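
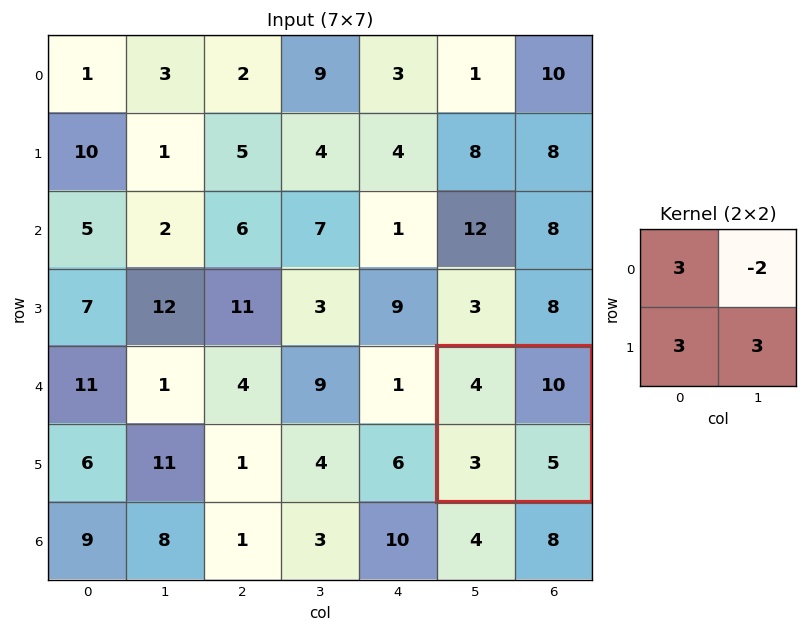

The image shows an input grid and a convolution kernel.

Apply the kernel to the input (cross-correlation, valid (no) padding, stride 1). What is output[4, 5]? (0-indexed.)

16

The receptive field on the input at this output position is [4 10 / 3 5]. Elementwise product with the kernel and sum: 4·3 + 10·-2 + 3·3 + 5·3.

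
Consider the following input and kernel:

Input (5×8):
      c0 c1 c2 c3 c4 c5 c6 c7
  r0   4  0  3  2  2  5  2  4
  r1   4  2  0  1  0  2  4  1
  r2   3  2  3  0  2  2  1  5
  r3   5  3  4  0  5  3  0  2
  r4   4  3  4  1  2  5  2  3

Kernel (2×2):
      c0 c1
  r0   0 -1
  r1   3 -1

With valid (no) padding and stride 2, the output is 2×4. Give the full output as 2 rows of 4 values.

Output[0,0]: The receptive field on the input at this output position is [4 0 / 4 2]. Elementwise product with the kernel and sum: 0·-1 + 4·3 + 2·-1.
Output[0,1]: The receptive field on the input at this output position is [3 2 / 0 1]. Elementwise product with the kernel and sum: 2·-1 + 0·3 + 1·-1.

10 -3 -7 7
10 12 10 -7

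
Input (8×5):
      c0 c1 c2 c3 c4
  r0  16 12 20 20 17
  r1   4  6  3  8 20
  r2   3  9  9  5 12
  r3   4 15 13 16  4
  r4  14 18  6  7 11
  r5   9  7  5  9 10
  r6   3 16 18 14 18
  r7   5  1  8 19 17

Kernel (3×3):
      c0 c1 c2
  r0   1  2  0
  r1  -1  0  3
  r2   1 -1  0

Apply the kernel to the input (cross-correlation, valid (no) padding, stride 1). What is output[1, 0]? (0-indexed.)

The receptive field on the input at this output position is [4 6 3 / 3 9 9 / 4 15 13]. Elementwise product with the kernel and sum: 4·1 + 6·2 + 3·-1 + 9·3 + 4·1 + 15·-1.

29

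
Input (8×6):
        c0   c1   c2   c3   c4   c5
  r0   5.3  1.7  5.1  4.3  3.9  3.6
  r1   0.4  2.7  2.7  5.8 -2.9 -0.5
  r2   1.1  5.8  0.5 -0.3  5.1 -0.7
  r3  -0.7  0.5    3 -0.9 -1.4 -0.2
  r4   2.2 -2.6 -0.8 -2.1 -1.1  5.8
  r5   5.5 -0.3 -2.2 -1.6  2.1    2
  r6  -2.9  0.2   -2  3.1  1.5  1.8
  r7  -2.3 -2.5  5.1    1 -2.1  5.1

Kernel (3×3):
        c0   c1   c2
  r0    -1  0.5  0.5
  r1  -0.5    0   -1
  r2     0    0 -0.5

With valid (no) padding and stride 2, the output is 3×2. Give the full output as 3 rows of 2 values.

Output[0,0]: The receptive field on the input at this output position is [5.3 1.7 5.1 / 0.4 2.7 2.7 / 1.1 5.8 0.5]. Elementwise product with the kernel and sum: 5.3·-1 + 1.7·0.5 + 5.1·0.5 + 0.4·-0.5 + 2.7·-1 + 0.5·-0.5.
Output[0,1]: The receptive field on the input at this output position is [5.1 4.3 3.9 / 2.7 5.8 -2.9 / 0.5 -0.3 5.1]. Elementwise product with the kernel and sum: 5.1·-1 + 4.3·0.5 + 3.9·0.5 + 2.7·-0.5 + -2.9·-1 + 5.1·-0.5.

-5.05 -2
-0.2 2.35
-3.45 -2.55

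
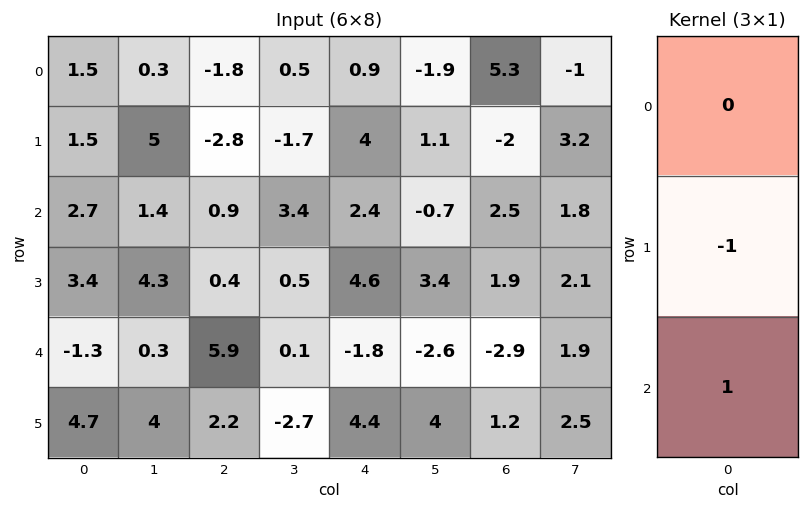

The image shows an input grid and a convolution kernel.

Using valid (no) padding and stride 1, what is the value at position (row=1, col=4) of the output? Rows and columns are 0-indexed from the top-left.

2.2

The receptive field on the input at this output position is [4 / 2.4 / 4.6]. Elementwise product with the kernel and sum: 2.4·-1 + 4.6·1.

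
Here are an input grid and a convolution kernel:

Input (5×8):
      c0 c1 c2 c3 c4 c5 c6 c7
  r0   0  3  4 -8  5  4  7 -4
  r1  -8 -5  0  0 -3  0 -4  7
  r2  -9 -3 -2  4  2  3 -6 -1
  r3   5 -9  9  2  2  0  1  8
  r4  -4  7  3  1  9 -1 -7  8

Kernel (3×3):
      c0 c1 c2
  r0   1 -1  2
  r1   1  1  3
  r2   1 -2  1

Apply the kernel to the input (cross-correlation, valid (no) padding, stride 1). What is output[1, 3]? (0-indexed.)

The receptive field on the input at this output position is [0 -3 0 / 4 2 3 / 2 2 0]. Elementwise product with the kernel and sum: 0·1 + -3·-1 + 0·2 + 4·1 + 2·1 + 3·3 + 2·1 + 2·-2 + 0·1.

16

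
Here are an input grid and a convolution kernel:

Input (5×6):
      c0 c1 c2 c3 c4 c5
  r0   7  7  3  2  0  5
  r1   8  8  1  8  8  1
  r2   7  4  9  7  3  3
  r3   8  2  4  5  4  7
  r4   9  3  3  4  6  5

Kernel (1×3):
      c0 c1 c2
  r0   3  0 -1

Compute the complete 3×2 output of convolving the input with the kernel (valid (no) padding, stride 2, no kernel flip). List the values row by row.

Output[0,0]: The receptive field on the input at this output position is [7 7 3]. Elementwise product with the kernel and sum: 7·3 + 3·-1.
Output[0,1]: The receptive field on the input at this output position is [3 2 0]. Elementwise product with the kernel and sum: 3·3 + 0·-1.

18 9
12 24
24 3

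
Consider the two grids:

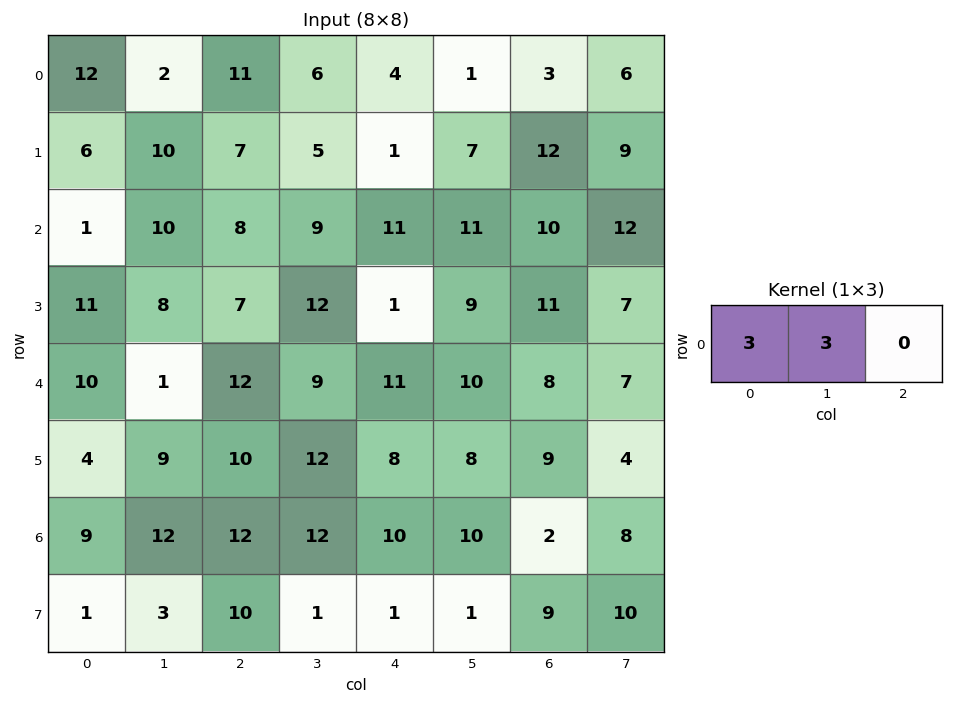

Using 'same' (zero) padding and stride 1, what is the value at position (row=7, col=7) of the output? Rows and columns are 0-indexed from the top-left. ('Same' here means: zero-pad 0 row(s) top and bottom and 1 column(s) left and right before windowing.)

57

The receptive field on the zero-padded input at this output position is [9 10 0]. Elementwise product with the kernel and sum: 9·3 + 10·3.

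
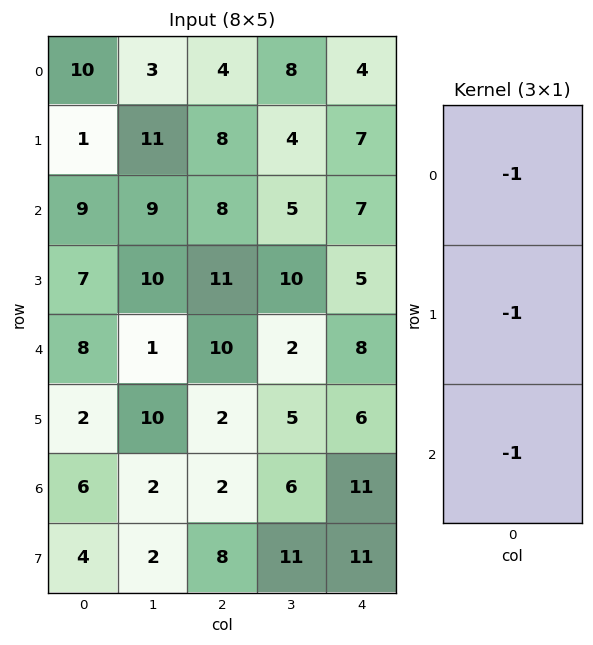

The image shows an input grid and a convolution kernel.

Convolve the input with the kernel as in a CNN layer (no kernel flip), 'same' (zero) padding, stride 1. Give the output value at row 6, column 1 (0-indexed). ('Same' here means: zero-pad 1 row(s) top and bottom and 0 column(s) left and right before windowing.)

The receptive field on the zero-padded input at this output position is [10 / 2 / 2]. Elementwise product with the kernel and sum: 10·-1 + 2·-1 + 2·-1.

-14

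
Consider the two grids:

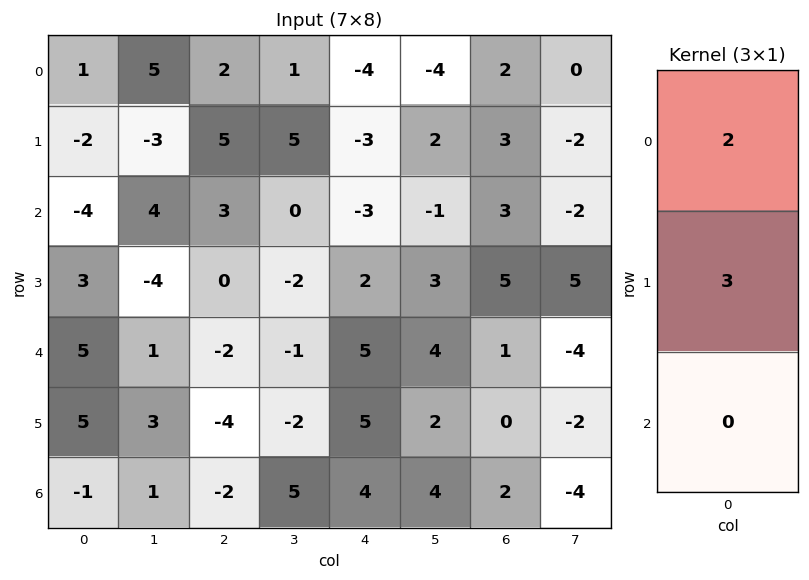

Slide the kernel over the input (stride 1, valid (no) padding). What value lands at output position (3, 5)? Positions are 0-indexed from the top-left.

The receptive field on the input at this output position is [3 / 4 / 2]. Elementwise product with the kernel and sum: 3·2 + 4·3.

18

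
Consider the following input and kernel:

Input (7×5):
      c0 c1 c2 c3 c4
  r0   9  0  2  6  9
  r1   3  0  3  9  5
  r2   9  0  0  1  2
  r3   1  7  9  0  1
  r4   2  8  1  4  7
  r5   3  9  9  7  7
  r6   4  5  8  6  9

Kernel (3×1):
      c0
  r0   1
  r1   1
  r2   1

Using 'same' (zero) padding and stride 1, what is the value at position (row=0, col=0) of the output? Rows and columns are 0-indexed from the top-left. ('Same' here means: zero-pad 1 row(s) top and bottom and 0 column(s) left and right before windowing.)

12

The receptive field on the zero-padded input at this output position is [0 / 9 / 3]. Elementwise product with the kernel and sum: 0·1 + 9·1 + 3·1.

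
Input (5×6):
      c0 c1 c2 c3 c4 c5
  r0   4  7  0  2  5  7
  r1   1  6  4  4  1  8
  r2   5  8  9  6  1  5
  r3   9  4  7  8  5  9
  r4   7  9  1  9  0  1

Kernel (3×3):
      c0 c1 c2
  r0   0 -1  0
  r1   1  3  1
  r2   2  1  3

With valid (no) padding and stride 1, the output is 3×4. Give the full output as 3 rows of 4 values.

Output[0,0]: The receptive field on the input at this output position is [4 7 0 / 1 6 4 / 5 8 9]. Elementwise product with the kernel and sum: 7·-1 + 1·1 + 6·3 + 4·1 + 5·2 + 8·1 + 9·3.

61 65 42 38
75 76 61 61
46 70 41 52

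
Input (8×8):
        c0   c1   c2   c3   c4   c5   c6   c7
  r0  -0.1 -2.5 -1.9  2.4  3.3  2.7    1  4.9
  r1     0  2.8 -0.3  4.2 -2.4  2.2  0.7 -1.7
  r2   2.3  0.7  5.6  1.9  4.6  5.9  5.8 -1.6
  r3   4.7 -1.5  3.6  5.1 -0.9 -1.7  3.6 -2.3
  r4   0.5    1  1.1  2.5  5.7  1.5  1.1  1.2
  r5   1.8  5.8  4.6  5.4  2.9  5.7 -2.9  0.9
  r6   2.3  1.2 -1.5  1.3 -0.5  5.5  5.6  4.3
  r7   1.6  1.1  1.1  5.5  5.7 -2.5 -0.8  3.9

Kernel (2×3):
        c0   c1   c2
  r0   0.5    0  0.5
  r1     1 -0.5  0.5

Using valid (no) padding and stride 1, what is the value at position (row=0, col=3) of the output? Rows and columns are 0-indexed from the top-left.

The receptive field on the input at this output position is [2.4 3.3 2.7 / 4.2 -2.4 2.2]. Elementwise product with the kernel and sum: 2.4·0.5 + 2.7·0.5 + 4.2·1 + -2.4·-0.5 + 2.2·0.5.

9.05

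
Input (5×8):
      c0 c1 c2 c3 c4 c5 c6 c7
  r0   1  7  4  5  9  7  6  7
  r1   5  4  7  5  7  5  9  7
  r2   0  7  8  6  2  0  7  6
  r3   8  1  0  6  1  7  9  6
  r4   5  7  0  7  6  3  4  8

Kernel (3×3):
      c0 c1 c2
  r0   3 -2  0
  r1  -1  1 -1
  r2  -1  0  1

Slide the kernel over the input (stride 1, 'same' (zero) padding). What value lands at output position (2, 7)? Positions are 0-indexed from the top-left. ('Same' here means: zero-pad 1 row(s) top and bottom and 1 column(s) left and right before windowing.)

The receptive field on the zero-padded input at this output position is [9 7 0 / 7 6 0 / 9 6 0]. Elementwise product with the kernel and sum: 9·3 + 7·-2 + 7·-1 + 6·1 + 0·-1 + 9·-1 + 0·1.

3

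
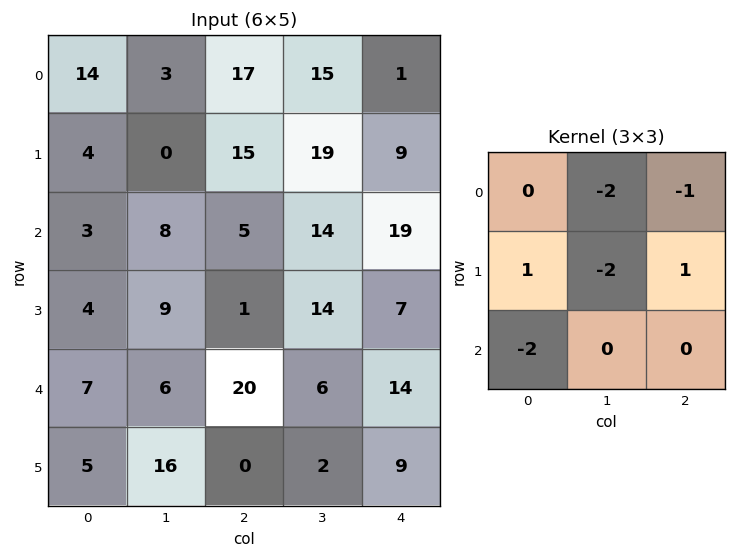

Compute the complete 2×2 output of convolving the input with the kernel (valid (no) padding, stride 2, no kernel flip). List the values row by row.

-10 -55
-48 -107

Output[0,0]: The receptive field on the input at this output position is [14 3 17 / 4 0 15 / 3 8 5]. Elementwise product with the kernel and sum: 3·-2 + 17·-1 + 4·1 + 0·-2 + 15·1 + 3·-2.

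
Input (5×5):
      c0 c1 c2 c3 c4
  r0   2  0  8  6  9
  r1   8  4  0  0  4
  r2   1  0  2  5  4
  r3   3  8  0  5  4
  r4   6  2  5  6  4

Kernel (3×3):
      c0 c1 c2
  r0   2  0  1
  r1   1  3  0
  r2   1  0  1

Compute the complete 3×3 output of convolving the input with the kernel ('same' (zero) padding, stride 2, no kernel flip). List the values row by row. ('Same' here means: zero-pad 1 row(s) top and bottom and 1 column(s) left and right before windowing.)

10 28 33
15 27 22
26 38 28

Output[0,0]: The receptive field on the zero-padded input at this output position is [0 0 0 / 0 2 0 / 0 8 4]. Elementwise product with the kernel and sum: 0·2 + 0·1 + 0·1 + 2·3 + 0·1 + 4·1.
Output[0,1]: The receptive field on the zero-padded input at this output position is [0 0 0 / 0 8 6 / 4 0 0]. Elementwise product with the kernel and sum: 0·2 + 0·1 + 0·1 + 8·3 + 4·1 + 0·1.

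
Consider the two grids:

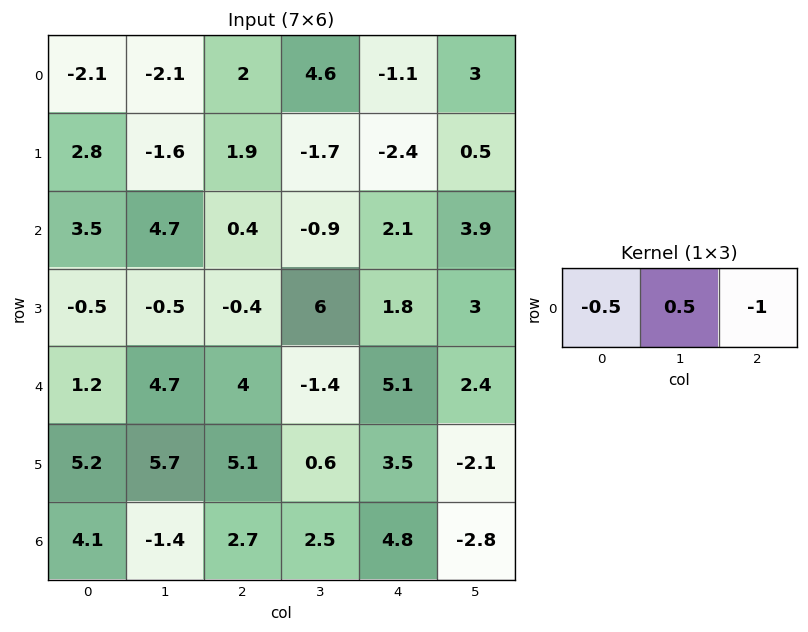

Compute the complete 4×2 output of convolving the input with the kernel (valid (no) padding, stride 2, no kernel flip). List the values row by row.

Output[0,0]: The receptive field on the input at this output position is [-2.1 -2.1 2]. Elementwise product with the kernel and sum: -2.1·-0.5 + -2.1·0.5 + 2·-1.

-2 2.4
0.2 -2.75
-2.25 -7.8
-5.45 -4.9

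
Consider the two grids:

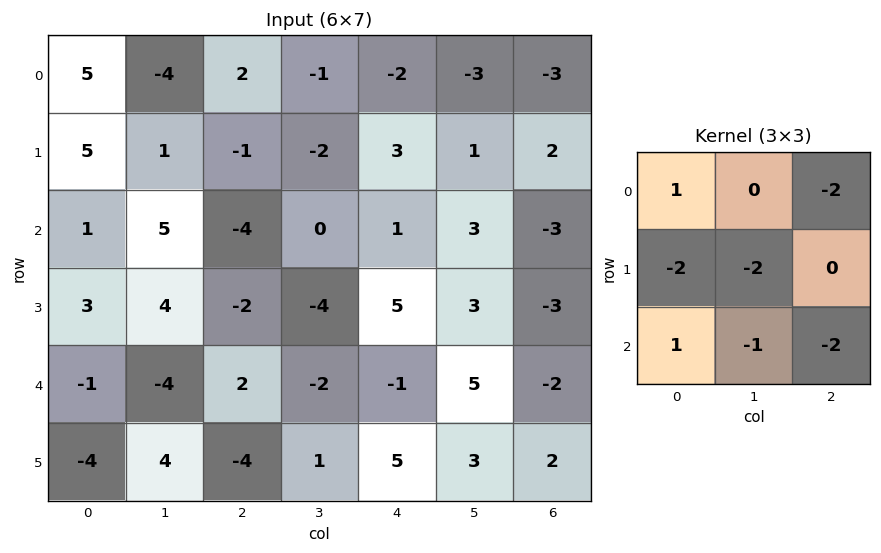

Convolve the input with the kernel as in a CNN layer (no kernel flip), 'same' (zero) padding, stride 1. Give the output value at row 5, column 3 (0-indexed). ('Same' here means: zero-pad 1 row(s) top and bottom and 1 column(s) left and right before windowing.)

The receptive field on the zero-padded input at this output position is [2 -2 -1 / -4 1 5 / 0 0 0]. Elementwise product with the kernel and sum: 2·1 + -1·-2 + -4·-2 + 1·-2 + 0·1 + 0·-1 + 0·-2.

10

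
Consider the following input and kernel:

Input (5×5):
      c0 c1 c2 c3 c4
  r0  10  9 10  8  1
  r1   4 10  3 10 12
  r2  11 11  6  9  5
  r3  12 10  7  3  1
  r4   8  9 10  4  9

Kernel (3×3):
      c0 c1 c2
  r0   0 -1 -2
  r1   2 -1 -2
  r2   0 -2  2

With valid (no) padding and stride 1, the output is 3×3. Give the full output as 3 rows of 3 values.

-47 -23 -46
-23 -33 -45
-21 -29 0

Output[0,0]: The receptive field on the input at this output position is [10 9 10 / 4 10 3 / 11 11 6]. Elementwise product with the kernel and sum: 9·-1 + 10·-2 + 4·2 + 10·-1 + 3·-2 + 11·-2 + 6·2.
Output[0,1]: The receptive field on the input at this output position is [9 10 8 / 10 3 10 / 11 6 9]. Elementwise product with the kernel and sum: 10·-1 + 8·-2 + 10·2 + 3·-1 + 10·-2 + 6·-2 + 9·2.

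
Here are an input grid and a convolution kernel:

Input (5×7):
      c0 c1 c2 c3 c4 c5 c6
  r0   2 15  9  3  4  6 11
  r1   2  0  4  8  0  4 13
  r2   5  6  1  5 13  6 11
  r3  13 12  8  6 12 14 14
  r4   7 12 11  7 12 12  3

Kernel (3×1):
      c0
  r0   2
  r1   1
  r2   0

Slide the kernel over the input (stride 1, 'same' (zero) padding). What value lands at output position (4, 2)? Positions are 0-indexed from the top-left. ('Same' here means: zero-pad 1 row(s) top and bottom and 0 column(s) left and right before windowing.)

The receptive field on the zero-padded input at this output position is [8 / 11 / 0]. Elementwise product with the kernel and sum: 8·2 + 11·1.

27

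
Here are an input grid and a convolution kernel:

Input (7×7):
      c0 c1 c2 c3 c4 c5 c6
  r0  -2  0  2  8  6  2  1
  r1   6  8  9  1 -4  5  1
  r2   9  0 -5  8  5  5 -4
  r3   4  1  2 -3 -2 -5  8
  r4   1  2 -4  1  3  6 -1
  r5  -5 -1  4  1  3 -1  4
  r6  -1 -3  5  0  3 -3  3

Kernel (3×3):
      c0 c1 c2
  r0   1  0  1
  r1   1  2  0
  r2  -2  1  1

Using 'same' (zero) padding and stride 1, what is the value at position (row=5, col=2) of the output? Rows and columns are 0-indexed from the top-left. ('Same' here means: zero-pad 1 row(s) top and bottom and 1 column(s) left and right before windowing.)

The receptive field on the zero-padded input at this output position is [2 -4 1 / -1 4 1 / -3 5 0]. Elementwise product with the kernel and sum: 2·1 + 1·1 + -1·1 + 4·2 + -3·-2 + 5·1 + 0·1.

21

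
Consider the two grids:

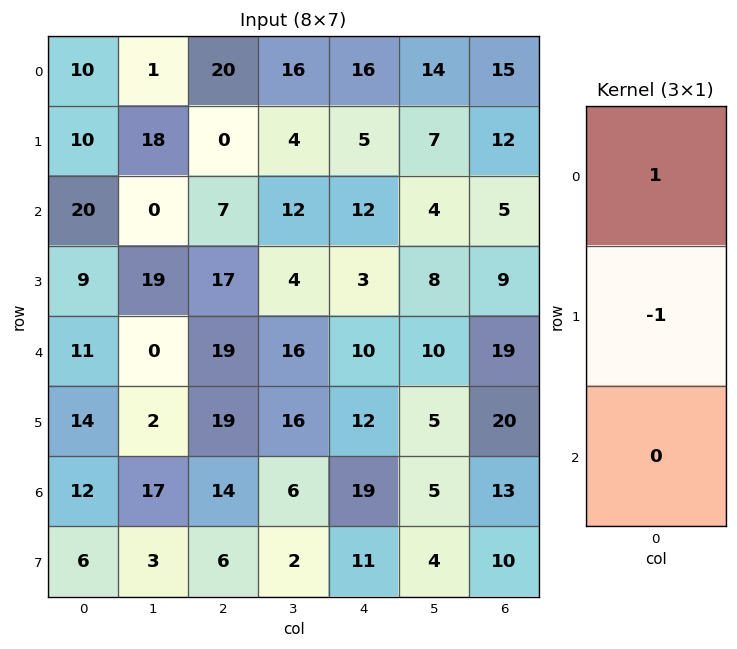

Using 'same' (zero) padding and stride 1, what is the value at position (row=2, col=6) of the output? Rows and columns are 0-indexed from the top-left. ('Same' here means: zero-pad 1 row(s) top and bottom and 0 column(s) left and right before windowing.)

7

The receptive field on the zero-padded input at this output position is [12 / 5 / 9]. Elementwise product with the kernel and sum: 12·1 + 5·-1.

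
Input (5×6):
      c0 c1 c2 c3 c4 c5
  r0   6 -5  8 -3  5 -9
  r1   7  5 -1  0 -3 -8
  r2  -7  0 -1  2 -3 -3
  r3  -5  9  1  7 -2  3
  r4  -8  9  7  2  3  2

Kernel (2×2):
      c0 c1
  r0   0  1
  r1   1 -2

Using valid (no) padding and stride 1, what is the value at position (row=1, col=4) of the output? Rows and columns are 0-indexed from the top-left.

The receptive field on the input at this output position is [-3 -8 / -3 -3]. Elementwise product with the kernel and sum: -8·1 + -3·1 + -3·-2.

-5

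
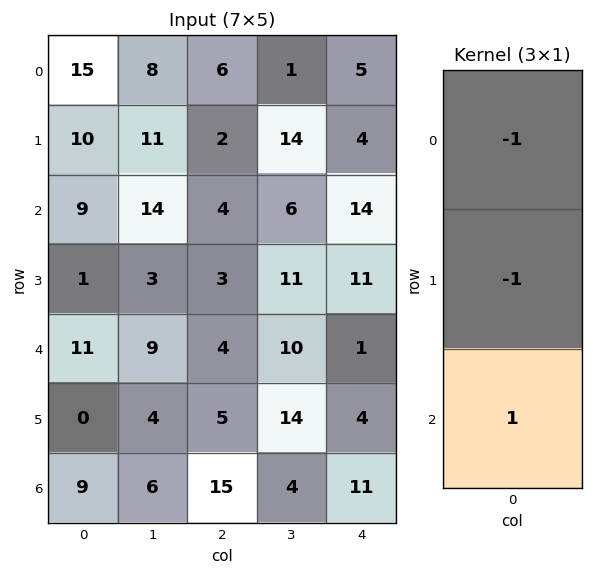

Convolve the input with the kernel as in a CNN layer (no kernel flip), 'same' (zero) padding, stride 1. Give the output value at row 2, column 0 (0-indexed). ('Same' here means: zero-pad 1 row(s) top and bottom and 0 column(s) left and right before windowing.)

The receptive field on the zero-padded input at this output position is [10 / 9 / 1]. Elementwise product with the kernel and sum: 10·-1 + 9·-1 + 1·1.

-18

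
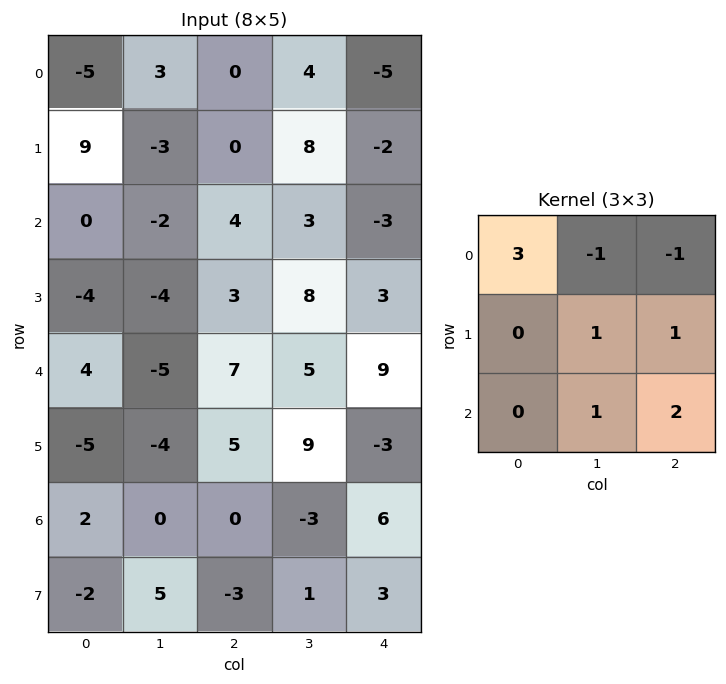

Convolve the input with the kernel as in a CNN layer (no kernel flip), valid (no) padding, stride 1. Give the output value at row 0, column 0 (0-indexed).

The receptive field on the input at this output position is [-5 3 0 / 9 -3 0 / 0 -2 4]. Elementwise product with the kernel and sum: -5·3 + 3·-1 + 0·-1 + -3·1 + 0·1 + -2·1 + 4·2.

-15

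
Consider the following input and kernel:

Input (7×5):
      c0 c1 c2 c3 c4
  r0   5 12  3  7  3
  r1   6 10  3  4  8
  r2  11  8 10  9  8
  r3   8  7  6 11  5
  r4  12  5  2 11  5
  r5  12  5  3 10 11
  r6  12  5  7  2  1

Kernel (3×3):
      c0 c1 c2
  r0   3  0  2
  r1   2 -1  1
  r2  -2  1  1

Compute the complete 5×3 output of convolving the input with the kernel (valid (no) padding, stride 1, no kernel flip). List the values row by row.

Output[0,0]: The receptive field on the input at this output position is [5 12 3 / 6 10 3 / 11 8 10]. Elementwise product with the kernel and sum: 5·3 + 3·2 + 6·2 + 10·-1 + 3·1 + 11·-2 + 8·1 + 10·1.

22 74 22
45 56 48
51 64 64
41 65 41
50 53 12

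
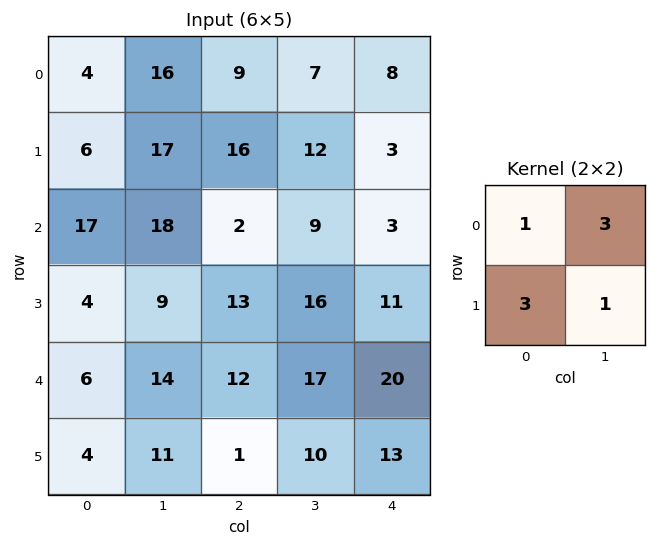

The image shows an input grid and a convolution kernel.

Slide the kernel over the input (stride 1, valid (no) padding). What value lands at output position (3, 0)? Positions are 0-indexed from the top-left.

63

The receptive field on the input at this output position is [4 9 / 6 14]. Elementwise product with the kernel and sum: 4·1 + 9·3 + 6·3 + 14·1.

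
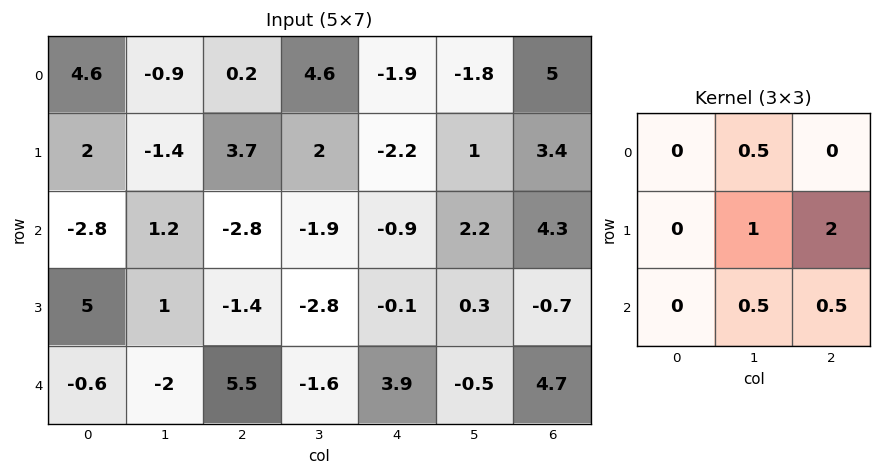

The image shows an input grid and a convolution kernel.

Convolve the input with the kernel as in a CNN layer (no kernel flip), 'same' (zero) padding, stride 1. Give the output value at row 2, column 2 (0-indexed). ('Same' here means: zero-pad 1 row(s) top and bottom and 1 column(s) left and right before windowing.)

The receptive field on the zero-padded input at this output position is [-1.4 3.7 2 / 1.2 -2.8 -1.9 / 1 -1.4 -2.8]. Elementwise product with the kernel and sum: 3.7·0.5 + -2.8·1 + -1.9·2 + -1.4·0.5 + -2.8·0.5.

-6.85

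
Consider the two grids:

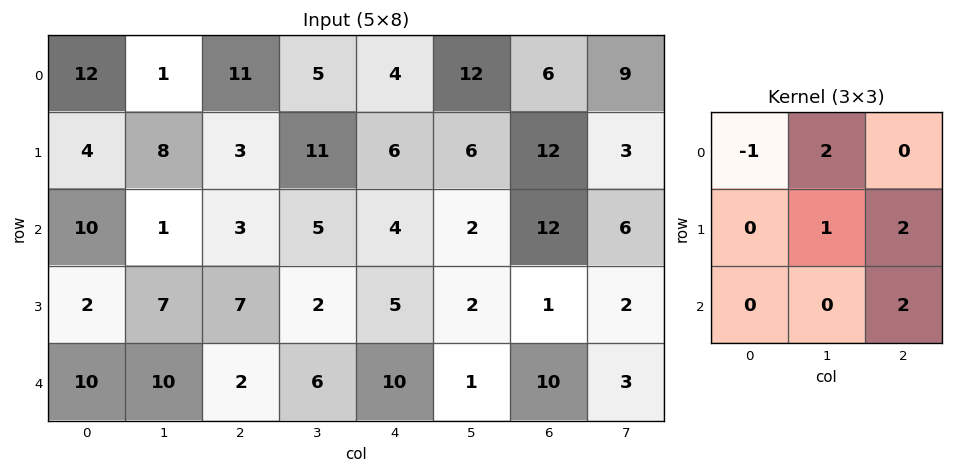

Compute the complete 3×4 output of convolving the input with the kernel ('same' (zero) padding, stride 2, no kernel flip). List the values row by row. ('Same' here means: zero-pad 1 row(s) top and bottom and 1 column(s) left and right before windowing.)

30 43 40 30
34 15 13 46
34 21 20 16

Output[0,0]: The receptive field on the zero-padded input at this output position is [0 0 0 / 0 12 1 / 0 4 8]. Elementwise product with the kernel and sum: 0·-1 + 0·2 + 12·1 + 1·2 + 8·2.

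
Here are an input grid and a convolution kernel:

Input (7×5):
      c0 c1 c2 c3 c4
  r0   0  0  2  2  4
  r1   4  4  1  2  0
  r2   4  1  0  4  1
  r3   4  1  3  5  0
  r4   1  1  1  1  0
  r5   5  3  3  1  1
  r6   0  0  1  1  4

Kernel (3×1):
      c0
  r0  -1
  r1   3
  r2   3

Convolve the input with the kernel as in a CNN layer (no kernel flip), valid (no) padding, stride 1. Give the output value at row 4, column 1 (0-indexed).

The receptive field on the input at this output position is [1 / 3 / 0]. Elementwise product with the kernel and sum: 1·-1 + 3·3 + 0·3.

8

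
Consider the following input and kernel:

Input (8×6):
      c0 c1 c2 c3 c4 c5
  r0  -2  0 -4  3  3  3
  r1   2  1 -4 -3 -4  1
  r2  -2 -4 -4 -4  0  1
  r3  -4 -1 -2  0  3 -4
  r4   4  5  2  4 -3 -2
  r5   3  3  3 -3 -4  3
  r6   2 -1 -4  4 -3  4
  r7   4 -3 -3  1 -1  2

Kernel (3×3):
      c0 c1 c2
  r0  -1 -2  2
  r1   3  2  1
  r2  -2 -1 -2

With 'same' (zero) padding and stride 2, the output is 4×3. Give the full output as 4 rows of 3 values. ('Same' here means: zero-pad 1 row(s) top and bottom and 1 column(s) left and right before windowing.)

-8 3 26
-4 -19 7
10 25 -6
5 -15 22

Output[0,0]: The receptive field on the zero-padded input at this output position is [0 0 0 / 0 -2 0 / 0 2 1]. Elementwise product with the kernel and sum: 0·-1 + 0·-2 + 0·2 + 0·3 + -2·2 + 0·1 + 0·-2 + 2·-1 + 1·-2.
Output[0,1]: The receptive field on the zero-padded input at this output position is [0 0 0 / 0 -4 3 / 1 -4 -3]. Elementwise product with the kernel and sum: 0·-1 + 0·-2 + 0·2 + 0·3 + -4·2 + 3·1 + 1·-2 + -4·-1 + -3·-2.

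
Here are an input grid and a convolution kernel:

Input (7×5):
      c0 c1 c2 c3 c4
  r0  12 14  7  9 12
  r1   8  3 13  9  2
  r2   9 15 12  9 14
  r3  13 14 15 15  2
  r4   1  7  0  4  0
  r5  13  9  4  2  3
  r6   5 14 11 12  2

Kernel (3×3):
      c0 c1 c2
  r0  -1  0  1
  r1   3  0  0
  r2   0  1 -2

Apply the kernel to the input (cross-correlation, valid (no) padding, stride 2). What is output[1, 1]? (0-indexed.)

The receptive field on the input at this output position is [12 9 14 / 15 15 2 / 0 4 0]. Elementwise product with the kernel and sum: 12·-1 + 14·1 + 15·3 + 4·1 + 0·-2.

51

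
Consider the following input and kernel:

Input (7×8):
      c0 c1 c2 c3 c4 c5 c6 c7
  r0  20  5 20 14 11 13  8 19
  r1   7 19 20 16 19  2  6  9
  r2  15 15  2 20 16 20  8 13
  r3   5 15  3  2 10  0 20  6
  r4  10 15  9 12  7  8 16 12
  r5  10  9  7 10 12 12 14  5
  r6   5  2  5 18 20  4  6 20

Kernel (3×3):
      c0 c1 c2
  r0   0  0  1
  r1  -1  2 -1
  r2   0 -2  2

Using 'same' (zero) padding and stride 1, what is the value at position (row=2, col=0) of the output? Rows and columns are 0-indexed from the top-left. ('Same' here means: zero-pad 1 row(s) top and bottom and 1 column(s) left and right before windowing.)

54

The receptive field on the zero-padded input at this output position is [0 7 19 / 0 15 15 / 0 5 15]. Elementwise product with the kernel and sum: 19·1 + 0·-1 + 15·2 + 15·-1 + 5·-2 + 15·2.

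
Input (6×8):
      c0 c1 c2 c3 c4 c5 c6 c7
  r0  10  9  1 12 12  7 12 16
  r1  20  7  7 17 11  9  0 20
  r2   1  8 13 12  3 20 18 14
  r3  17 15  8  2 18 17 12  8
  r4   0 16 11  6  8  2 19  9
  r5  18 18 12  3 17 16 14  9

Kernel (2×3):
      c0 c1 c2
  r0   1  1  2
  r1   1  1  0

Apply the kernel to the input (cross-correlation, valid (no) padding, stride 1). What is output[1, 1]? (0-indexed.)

69

The receptive field on the input at this output position is [7 7 17 / 8 13 12]. Elementwise product with the kernel and sum: 7·1 + 7·1 + 17·2 + 8·1 + 13·1.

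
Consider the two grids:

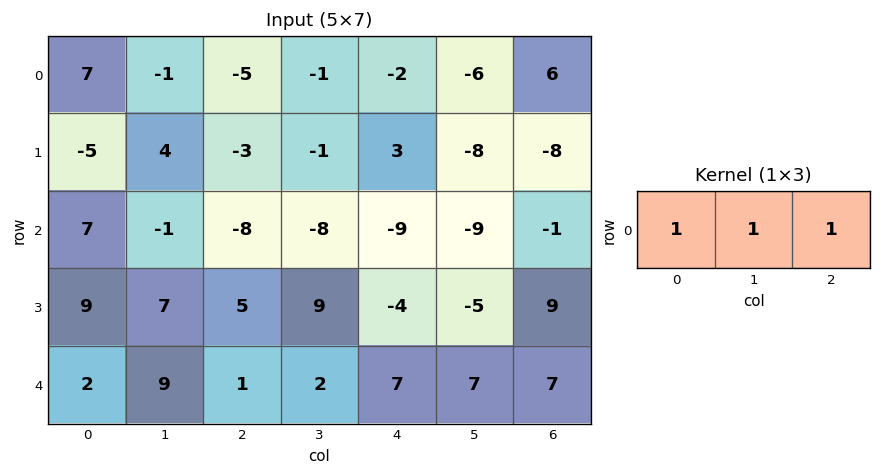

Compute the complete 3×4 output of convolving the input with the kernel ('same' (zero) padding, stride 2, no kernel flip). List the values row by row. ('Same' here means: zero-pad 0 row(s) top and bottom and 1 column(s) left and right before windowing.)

Output[0,0]: The receptive field on the zero-padded input at this output position is [0 7 -1]. Elementwise product with the kernel and sum: 0·1 + 7·1 + -1·1.
Output[0,1]: The receptive field on the zero-padded input at this output position is [-1 -5 -1]. Elementwise product with the kernel and sum: -1·1 + -5·1 + -1·1.

6 -7 -9 0
6 -17 -26 -10
11 12 16 14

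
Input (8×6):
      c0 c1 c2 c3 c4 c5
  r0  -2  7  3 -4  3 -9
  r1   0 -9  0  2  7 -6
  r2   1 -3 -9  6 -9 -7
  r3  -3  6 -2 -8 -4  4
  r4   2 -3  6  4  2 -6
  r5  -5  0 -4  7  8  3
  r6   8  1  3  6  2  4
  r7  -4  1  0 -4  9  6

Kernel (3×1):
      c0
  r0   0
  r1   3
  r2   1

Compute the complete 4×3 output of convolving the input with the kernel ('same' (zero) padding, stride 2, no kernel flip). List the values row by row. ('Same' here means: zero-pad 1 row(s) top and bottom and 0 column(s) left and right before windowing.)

-6 9 16
0 -29 -31
1 14 14
20 9 15

Output[0,0]: The receptive field on the zero-padded input at this output position is [0 / -2 / 0]. Elementwise product with the kernel and sum: -2·3 + 0·1.
Output[0,1]: The receptive field on the zero-padded input at this output position is [0 / 3 / 0]. Elementwise product with the kernel and sum: 3·3 + 0·1.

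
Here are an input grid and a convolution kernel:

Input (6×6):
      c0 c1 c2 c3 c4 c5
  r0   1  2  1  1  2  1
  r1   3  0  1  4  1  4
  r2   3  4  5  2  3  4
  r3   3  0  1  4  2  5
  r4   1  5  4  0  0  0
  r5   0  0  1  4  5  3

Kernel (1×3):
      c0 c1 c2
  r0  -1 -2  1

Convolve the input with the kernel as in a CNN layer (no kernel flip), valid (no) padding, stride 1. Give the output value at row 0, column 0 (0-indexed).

-4

The receptive field on the input at this output position is [1 2 1]. Elementwise product with the kernel and sum: 1·-1 + 2·-2 + 1·1.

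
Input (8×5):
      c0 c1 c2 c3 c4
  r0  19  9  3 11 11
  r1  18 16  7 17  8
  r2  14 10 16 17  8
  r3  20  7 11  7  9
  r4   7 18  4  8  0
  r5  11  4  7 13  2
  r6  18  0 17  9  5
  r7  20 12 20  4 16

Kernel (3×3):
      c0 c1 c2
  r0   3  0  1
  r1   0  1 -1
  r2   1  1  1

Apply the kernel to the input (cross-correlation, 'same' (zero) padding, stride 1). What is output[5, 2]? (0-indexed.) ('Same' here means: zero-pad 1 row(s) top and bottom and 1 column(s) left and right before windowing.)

The receptive field on the zero-padded input at this output position is [18 4 8 / 4 7 13 / 0 17 9]. Elementwise product with the kernel and sum: 18·3 + 8·1 + 7·1 + 13·-1 + 0·1 + 17·1 + 9·1.

82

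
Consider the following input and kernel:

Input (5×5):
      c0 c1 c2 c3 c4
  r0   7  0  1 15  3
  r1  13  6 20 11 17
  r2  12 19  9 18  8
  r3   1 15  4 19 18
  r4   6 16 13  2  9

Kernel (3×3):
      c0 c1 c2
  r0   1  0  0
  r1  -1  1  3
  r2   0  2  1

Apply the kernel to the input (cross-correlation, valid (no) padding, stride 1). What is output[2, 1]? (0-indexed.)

The receptive field on the input at this output position is [19 9 18 / 15 4 19 / 16 13 2]. Elementwise product with the kernel and sum: 19·1 + 15·-1 + 4·1 + 19·3 + 13·2 + 2·1.

93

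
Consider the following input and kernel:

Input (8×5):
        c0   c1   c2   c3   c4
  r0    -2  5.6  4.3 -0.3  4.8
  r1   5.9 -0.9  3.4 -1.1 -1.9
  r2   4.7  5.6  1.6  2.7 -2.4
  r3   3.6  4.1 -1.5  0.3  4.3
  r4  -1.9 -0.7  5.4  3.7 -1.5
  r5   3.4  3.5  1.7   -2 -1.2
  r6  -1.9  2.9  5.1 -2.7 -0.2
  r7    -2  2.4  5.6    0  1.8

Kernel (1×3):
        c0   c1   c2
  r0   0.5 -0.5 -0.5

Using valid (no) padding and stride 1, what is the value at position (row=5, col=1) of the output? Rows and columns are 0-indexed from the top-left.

1.9

The receptive field on the input at this output position is [3.5 1.7 -2]. Elementwise product with the kernel and sum: 3.5·0.5 + 1.7·-0.5 + -2·-0.5.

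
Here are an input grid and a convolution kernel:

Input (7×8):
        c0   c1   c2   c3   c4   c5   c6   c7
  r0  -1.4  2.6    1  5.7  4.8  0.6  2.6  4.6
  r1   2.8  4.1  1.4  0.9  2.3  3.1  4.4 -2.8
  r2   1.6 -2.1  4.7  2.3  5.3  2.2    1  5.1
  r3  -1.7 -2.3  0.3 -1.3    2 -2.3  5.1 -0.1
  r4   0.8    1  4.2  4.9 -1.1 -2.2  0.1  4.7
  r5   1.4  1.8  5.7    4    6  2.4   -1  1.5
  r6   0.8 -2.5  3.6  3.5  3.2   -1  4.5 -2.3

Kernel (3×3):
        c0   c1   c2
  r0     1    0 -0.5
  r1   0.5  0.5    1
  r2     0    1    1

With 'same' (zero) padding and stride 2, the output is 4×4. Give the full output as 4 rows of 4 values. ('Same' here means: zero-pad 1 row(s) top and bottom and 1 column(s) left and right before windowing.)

Output[0,0]: The receptive field on the zero-padded input at this output position is [0 0 0 / 0 -1.4 2.6 / 0 2.8 4.1]. Elementwise product with the kernel and sum: 0·1 + 0·-0.5 + 0·0.5 + -1.4·0.5 + 2.6·1 + 2.8·1 + 4.1·1.
Output[0,1]: The receptive field on the zero-padded input at this output position is [0 0 0 / 2.6 1 5.7 / 4.1 1.4 0.9]. Elementwise product with the kernel and sum: 0·1 + 0·-0.5 + 2.6·0.5 + 1·0.5 + 5.7·1 + 1.4·1 + 0.9·1.

8.8 9.8 11.25 7.8
-7.35 6.25 5.05 16.2
5.75 15.55 7.95 1.9
-3 3.85 5.15 1.1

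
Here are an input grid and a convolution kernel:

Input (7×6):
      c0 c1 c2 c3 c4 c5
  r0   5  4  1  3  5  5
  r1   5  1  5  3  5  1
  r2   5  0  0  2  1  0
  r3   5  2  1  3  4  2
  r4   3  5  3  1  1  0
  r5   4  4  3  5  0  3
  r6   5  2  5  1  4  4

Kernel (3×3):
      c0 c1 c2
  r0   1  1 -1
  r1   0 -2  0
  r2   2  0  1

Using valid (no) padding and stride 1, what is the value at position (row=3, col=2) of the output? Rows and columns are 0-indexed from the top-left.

The receptive field on the input at this output position is [1 3 4 / 3 1 1 / 3 5 0]. Elementwise product with the kernel and sum: 1·1 + 3·1 + 4·-1 + 1·-2 + 3·2 + 0·1.

4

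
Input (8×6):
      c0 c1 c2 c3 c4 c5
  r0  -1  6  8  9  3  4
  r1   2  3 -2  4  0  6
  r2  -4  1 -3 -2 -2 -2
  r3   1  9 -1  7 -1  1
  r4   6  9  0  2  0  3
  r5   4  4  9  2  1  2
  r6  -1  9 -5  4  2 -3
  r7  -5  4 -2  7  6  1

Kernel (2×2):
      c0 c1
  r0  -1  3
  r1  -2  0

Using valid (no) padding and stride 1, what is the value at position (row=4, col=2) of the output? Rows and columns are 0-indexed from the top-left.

-12

The receptive field on the input at this output position is [0 2 / 9 2]. Elementwise product with the kernel and sum: 0·-1 + 2·3 + 9·-2.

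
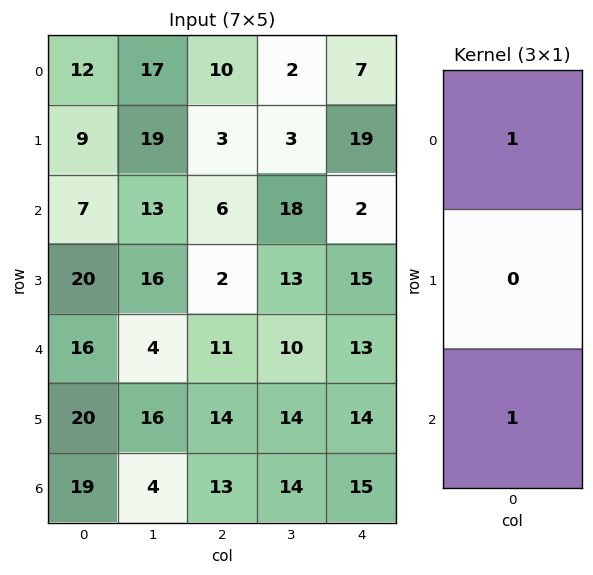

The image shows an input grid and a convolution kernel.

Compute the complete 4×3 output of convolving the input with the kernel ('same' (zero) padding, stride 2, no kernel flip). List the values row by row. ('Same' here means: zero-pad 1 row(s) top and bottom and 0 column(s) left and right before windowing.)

9 3 19
29 5 34
40 16 29
20 14 14

Output[0,0]: The receptive field on the zero-padded input at this output position is [0 / 12 / 9]. Elementwise product with the kernel and sum: 0·1 + 9·1.
Output[0,1]: The receptive field on the zero-padded input at this output position is [0 / 10 / 3]. Elementwise product with the kernel and sum: 0·1 + 3·1.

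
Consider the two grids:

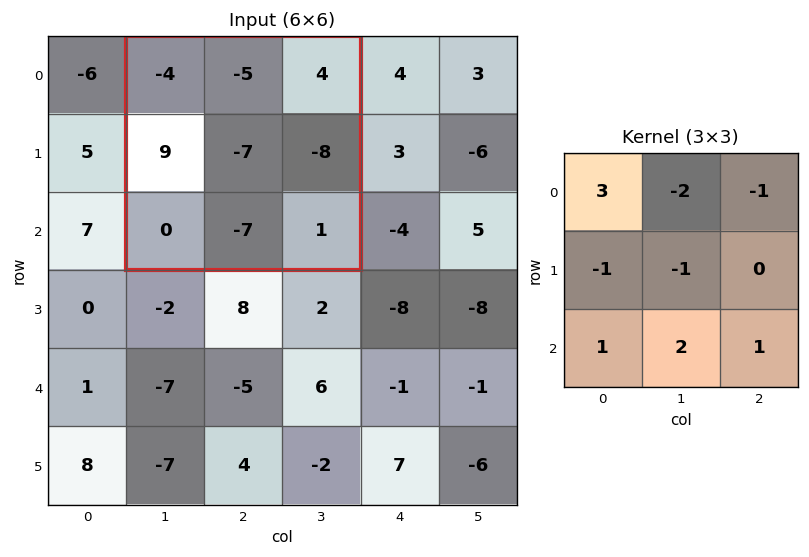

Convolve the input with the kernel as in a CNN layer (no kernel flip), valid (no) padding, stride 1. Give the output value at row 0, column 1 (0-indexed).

The receptive field on the input at this output position is [-4 -5 4 / 9 -7 -8 / 0 -7 1]. Elementwise product with the kernel and sum: -4·3 + -5·-2 + 4·-1 + 9·-1 + -7·-1 + 0·1 + -7·2 + 1·1.

-21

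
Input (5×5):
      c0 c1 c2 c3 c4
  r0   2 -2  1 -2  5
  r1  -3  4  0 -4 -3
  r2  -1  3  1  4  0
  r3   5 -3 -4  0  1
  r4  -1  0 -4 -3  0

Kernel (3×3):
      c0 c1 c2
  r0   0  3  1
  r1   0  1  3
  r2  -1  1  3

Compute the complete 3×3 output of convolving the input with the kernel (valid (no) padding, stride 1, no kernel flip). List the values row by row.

6 -1 -11
-2 8 -4
-16 -10 16

Output[0,0]: The receptive field on the input at this output position is [2 -2 1 / -3 4 0 / -1 3 1]. Elementwise product with the kernel and sum: -2·3 + 1·1 + 4·1 + 0·3 + -1·-1 + 3·1 + 1·3.
Output[0,1]: The receptive field on the input at this output position is [-2 1 -2 / 4 0 -4 / 3 1 4]. Elementwise product with the kernel and sum: 1·3 + -2·1 + 0·1 + -4·3 + 3·-1 + 1·1 + 4·3.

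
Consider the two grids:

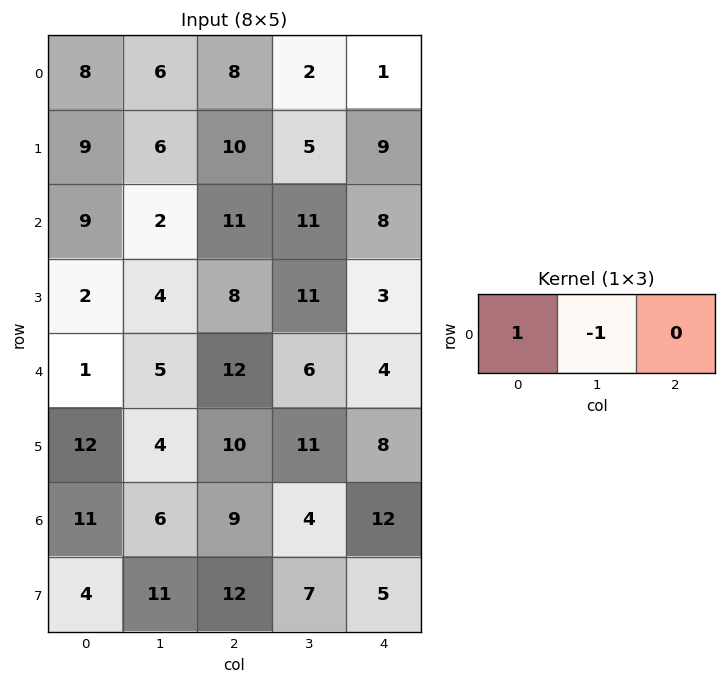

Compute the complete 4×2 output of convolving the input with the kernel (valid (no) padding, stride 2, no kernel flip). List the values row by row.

Output[0,0]: The receptive field on the input at this output position is [8 6 8]. Elementwise product with the kernel and sum: 8·1 + 6·-1.
Output[0,1]: The receptive field on the input at this output position is [8 2 1]. Elementwise product with the kernel and sum: 8·1 + 2·-1.

2 6
7 0
-4 6
5 5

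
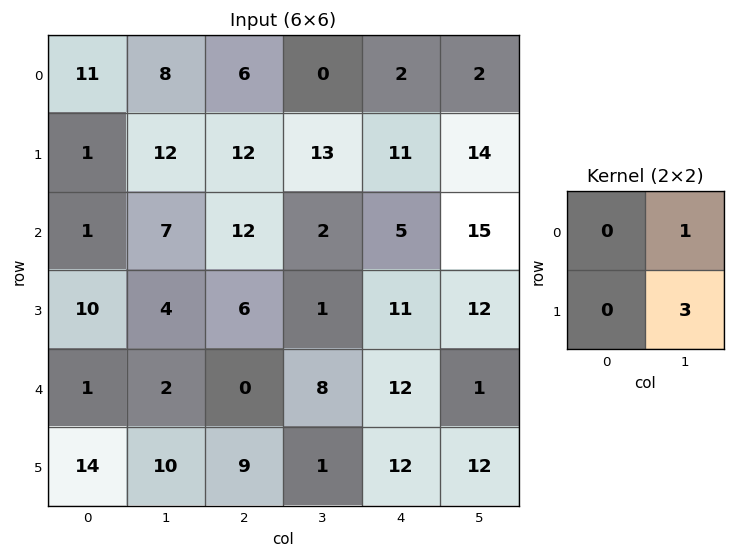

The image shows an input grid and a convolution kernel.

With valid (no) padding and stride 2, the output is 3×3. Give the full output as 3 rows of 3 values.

Output[0,0]: The receptive field on the input at this output position is [11 8 / 1 12]. Elementwise product with the kernel and sum: 8·1 + 12·3.

44 39 44
19 5 51
32 11 37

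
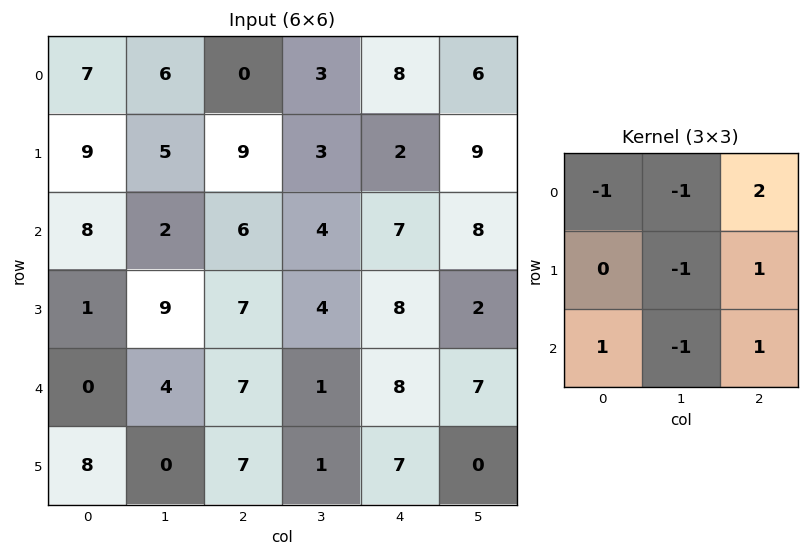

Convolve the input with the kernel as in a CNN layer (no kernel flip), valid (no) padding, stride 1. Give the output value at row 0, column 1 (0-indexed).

The receptive field on the input at this output position is [6 0 3 / 5 9 3 / 2 6 4]. Elementwise product with the kernel and sum: 6·-1 + 0·-1 + 3·2 + 9·-1 + 3·1 + 2·1 + 6·-1 + 4·1.

-6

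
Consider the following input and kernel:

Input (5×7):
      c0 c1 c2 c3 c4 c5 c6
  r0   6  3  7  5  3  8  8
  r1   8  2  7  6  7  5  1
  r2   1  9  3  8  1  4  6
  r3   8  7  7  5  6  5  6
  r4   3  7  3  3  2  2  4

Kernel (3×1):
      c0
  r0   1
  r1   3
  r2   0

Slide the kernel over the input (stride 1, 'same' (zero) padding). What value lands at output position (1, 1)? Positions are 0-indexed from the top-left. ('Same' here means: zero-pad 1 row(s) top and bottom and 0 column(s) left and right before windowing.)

The receptive field on the zero-padded input at this output position is [3 / 2 / 9]. Elementwise product with the kernel and sum: 3·1 + 2·3.

9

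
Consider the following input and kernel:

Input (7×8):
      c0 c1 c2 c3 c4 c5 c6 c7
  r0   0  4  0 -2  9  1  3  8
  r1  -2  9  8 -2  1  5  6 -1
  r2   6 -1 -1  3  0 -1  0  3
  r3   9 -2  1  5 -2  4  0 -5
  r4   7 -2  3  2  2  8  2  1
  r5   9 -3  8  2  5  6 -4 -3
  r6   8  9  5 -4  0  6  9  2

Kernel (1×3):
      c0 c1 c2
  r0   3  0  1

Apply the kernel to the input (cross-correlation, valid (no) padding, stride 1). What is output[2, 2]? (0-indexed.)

-3

The receptive field on the input at this output position is [-1 3 0]. Elementwise product with the kernel and sum: -1·3 + 0·1.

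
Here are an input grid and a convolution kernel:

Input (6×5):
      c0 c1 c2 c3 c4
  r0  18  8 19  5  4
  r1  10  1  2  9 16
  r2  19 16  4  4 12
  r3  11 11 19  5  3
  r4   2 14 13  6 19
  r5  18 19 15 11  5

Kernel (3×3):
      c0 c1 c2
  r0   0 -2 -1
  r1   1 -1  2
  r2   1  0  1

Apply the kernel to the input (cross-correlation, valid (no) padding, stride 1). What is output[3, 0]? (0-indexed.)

6

The receptive field on the input at this output position is [11 11 19 / 2 14 13 / 18 19 15]. Elementwise product with the kernel and sum: 11·-2 + 19·-1 + 2·1 + 14·-1 + 13·2 + 18·1 + 15·1.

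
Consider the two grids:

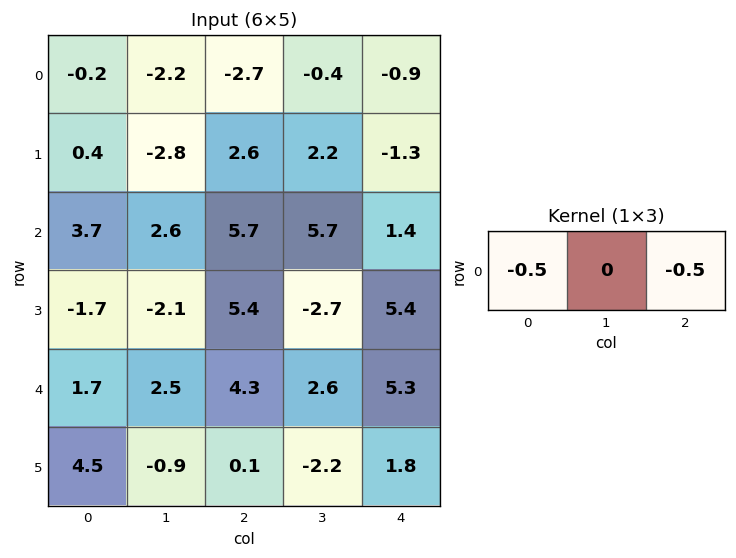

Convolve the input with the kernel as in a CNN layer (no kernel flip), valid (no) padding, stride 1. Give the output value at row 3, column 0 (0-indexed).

-1.85

The receptive field on the input at this output position is [-1.7 -2.1 5.4]. Elementwise product with the kernel and sum: -1.7·-0.5 + 5.4·-0.5.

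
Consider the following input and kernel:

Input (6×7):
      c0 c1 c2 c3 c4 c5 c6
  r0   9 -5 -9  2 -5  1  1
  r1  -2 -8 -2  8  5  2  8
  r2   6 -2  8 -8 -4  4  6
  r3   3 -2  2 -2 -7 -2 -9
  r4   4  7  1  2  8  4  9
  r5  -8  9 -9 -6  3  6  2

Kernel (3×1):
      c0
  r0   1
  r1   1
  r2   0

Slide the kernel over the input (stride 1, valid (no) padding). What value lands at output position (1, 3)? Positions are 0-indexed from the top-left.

0

The receptive field on the input at this output position is [8 / -8 / -2]. Elementwise product with the kernel and sum: 8·1 + -8·1.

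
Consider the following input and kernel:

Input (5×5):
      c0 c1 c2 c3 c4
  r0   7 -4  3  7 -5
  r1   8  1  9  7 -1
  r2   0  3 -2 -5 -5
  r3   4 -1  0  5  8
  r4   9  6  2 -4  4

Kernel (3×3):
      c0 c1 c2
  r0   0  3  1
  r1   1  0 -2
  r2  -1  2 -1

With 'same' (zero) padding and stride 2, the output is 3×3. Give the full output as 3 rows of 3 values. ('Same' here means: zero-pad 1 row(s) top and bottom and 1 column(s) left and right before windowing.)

23 -8 -2
28 43 3
-1 19 20

Output[0,0]: The receptive field on the zero-padded input at this output position is [0 0 0 / 0 7 -4 / 0 8 1]. Elementwise product with the kernel and sum: 0·3 + 0·1 + 0·1 + -4·-2 + 0·-1 + 8·2 + 1·-1.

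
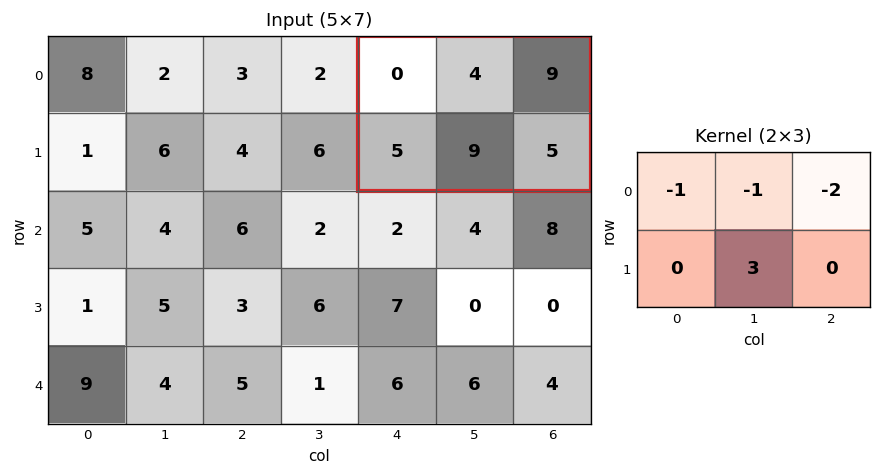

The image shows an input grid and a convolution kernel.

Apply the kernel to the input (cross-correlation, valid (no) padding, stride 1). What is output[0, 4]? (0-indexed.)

5

The receptive field on the input at this output position is [0 4 9 / 5 9 5]. Elementwise product with the kernel and sum: 0·-1 + 4·-1 + 9·-2 + 9·3.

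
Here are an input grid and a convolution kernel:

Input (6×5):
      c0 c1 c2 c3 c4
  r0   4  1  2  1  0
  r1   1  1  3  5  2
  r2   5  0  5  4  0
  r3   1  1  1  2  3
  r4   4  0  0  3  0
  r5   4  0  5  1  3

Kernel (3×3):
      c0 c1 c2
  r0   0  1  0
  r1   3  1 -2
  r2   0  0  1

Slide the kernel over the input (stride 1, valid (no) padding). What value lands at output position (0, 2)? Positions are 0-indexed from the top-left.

The receptive field on the input at this output position is [2 1 0 / 3 5 2 / 5 4 0]. Elementwise product with the kernel and sum: 1·1 + 3·3 + 5·1 + 2·-2 + 0·1.

11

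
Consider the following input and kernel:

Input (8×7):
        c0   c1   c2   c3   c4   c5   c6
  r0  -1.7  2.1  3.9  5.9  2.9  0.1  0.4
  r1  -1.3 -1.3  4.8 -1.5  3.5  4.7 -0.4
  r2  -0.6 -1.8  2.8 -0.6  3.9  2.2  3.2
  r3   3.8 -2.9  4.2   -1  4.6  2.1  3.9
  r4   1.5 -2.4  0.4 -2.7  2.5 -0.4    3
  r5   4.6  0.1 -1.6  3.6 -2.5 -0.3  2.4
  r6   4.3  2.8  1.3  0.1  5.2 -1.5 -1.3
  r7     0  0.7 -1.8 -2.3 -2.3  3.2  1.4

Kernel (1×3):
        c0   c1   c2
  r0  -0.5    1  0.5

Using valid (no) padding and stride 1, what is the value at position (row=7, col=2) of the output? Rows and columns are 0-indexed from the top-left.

-2.55

The receptive field on the input at this output position is [-1.8 -2.3 -2.3]. Elementwise product with the kernel and sum: -1.8·-0.5 + -2.3·1 + -2.3·0.5.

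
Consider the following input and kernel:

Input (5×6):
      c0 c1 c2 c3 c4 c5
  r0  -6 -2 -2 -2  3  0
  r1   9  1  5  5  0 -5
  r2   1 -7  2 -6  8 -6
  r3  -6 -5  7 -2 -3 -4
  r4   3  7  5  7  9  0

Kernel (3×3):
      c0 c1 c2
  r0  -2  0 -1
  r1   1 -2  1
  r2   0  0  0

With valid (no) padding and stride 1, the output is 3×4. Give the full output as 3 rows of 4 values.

26 2 -4 4
-6 -24 12 -33
7 -1 -4 18

Output[0,0]: The receptive field on the input at this output position is [-6 -2 -2 / 9 1 5 / 1 -7 2]. Elementwise product with the kernel and sum: -6·-2 + -2·-1 + 9·1 + 1·-2 + 5·1.
Output[0,1]: The receptive field on the input at this output position is [-2 -2 -2 / 1 5 5 / -7 2 -6]. Elementwise product with the kernel and sum: -2·-2 + -2·-1 + 1·1 + 5·-2 + 5·1.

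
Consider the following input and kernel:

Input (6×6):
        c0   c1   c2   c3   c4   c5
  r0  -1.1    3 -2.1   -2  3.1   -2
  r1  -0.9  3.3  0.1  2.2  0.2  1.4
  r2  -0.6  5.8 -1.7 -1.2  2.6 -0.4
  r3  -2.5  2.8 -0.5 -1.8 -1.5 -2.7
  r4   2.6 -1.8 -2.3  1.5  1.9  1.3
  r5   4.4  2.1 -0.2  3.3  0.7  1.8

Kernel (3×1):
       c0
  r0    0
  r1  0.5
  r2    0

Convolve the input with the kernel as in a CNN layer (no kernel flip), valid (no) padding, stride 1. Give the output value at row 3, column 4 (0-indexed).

The receptive field on the input at this output position is [-1.5 / 1.9 / 0.7]. Elementwise product with the kernel and sum: 1.9·0.5.

0.95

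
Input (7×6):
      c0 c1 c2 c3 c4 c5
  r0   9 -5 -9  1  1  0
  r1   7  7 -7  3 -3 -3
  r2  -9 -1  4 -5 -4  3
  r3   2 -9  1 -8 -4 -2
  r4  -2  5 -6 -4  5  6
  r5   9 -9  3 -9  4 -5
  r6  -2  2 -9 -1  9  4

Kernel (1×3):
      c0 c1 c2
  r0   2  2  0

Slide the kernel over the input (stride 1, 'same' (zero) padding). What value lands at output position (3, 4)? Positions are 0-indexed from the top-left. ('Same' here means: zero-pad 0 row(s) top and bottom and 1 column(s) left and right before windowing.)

-24

The receptive field on the zero-padded input at this output position is [-8 -4 -2]. Elementwise product with the kernel and sum: -8·2 + -4·2.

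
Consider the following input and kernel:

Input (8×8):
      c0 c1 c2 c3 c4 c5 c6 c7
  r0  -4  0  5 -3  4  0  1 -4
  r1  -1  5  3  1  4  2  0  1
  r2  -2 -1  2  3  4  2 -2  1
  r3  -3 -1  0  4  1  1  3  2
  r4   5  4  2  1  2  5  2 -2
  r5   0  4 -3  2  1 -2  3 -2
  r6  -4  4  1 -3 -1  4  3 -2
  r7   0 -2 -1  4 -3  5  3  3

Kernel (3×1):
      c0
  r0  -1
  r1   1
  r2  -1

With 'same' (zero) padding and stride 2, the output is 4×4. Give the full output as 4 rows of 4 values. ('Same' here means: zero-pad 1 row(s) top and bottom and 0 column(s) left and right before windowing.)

Output[0,0]: The receptive field on the zero-padded input at this output position is [0 / -4 / -1]. Elementwise product with the kernel and sum: 0·-1 + -4·1 + -1·-1.
Output[0,1]: The receptive field on the zero-padded input at this output position is [0 / 5 / 3]. Elementwise product with the kernel and sum: 0·-1 + 5·1 + 3·-1.

-3 2 0 1
2 -1 -1 -5
8 5 0 -4
-4 5 1 -3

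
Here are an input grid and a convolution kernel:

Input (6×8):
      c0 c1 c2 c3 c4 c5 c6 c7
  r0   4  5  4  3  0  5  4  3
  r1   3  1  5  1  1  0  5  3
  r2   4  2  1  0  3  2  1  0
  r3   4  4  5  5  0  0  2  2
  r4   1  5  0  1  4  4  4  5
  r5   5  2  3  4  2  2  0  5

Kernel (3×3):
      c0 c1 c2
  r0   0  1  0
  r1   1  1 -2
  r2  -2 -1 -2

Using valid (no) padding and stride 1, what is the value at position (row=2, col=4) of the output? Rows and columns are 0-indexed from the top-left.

-22

The receptive field on the input at this output position is [3 2 1 / 0 0 2 / 4 4 4]. Elementwise product with the kernel and sum: 2·1 + 0·1 + 0·1 + 2·-2 + 4·-2 + 4·-1 + 4·-2.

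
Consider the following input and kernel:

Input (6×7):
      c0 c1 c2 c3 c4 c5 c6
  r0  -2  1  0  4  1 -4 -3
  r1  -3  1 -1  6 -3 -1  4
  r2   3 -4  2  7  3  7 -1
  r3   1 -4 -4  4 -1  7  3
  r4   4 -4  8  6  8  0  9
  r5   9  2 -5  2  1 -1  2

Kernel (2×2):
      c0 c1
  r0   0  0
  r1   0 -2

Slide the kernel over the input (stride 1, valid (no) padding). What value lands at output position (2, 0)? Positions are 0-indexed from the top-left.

8

The receptive field on the input at this output position is [3 -4 / 1 -4]. Elementwise product with the kernel and sum: -4·-2.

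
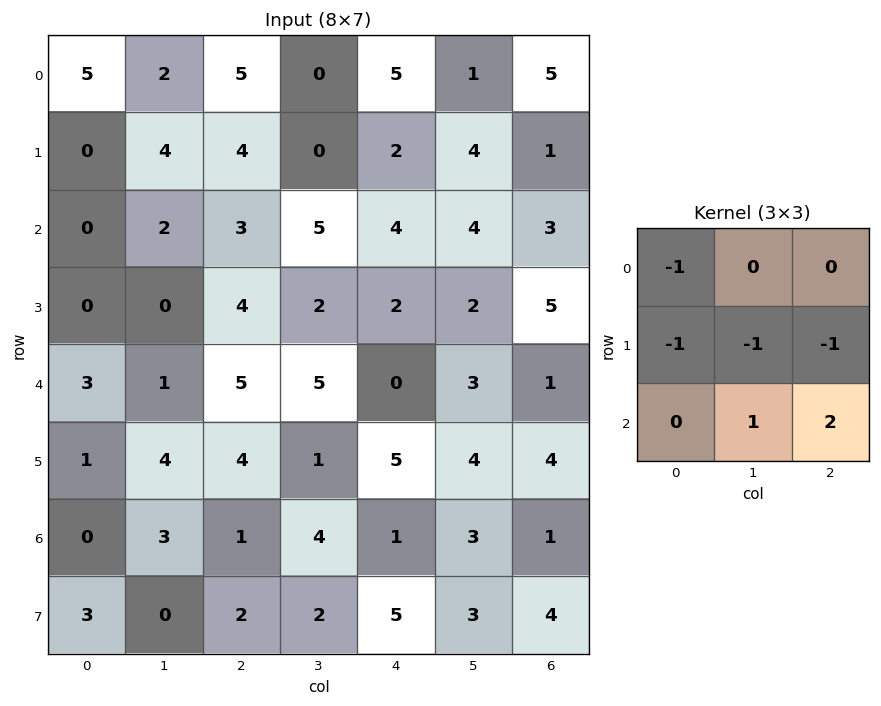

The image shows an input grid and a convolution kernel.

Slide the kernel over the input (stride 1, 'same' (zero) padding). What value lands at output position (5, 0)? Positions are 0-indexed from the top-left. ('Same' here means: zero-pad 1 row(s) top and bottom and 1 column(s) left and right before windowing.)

The receptive field on the zero-padded input at this output position is [0 3 1 / 0 1 4 / 0 0 3]. Elementwise product with the kernel and sum: 0·-1 + 0·-1 + 1·-1 + 4·-1 + 0·1 + 3·2.

1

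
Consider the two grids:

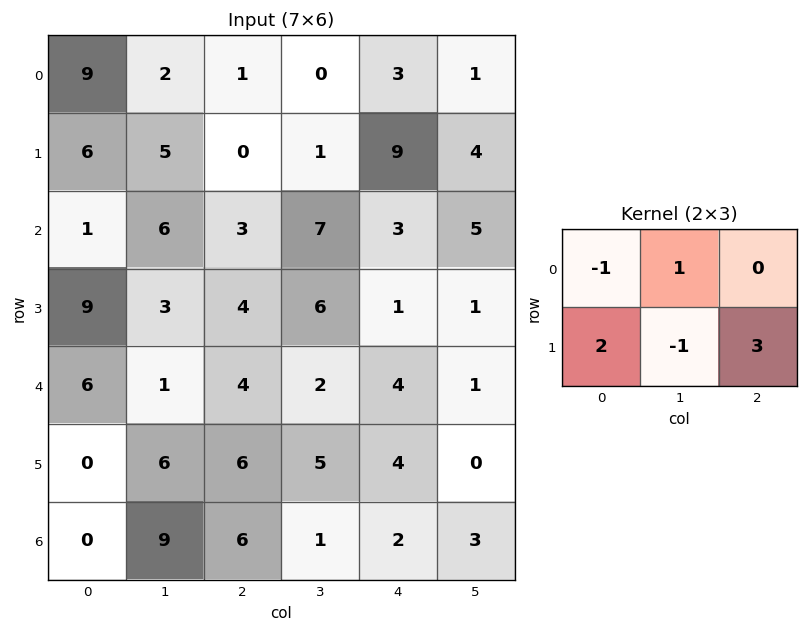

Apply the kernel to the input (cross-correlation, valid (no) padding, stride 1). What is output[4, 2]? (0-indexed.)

17

The receptive field on the input at this output position is [4 2 4 / 6 5 4]. Elementwise product with the kernel and sum: 4·-1 + 2·1 + 6·2 + 5·-1 + 4·3.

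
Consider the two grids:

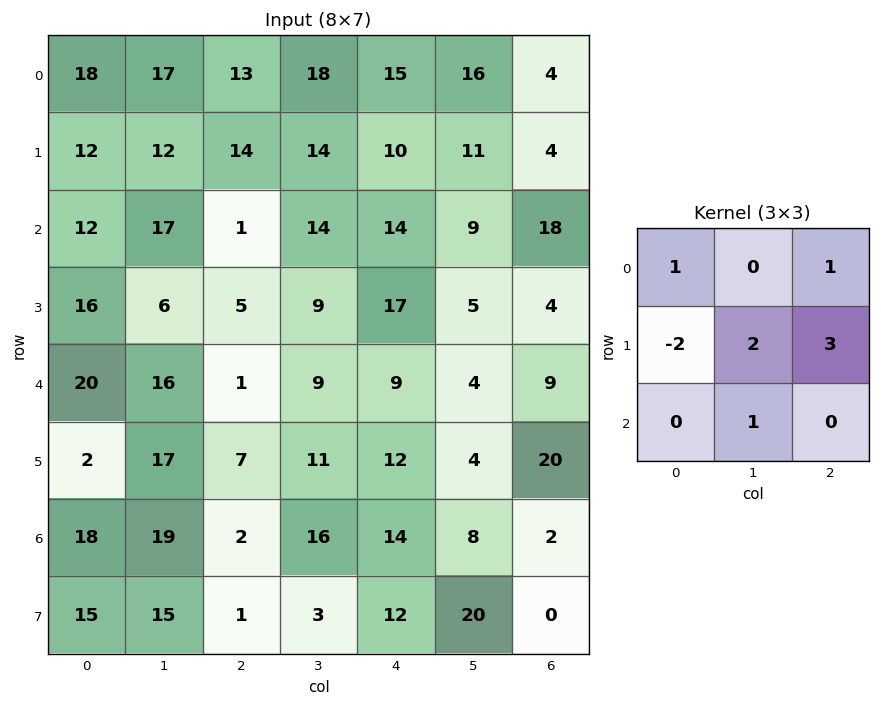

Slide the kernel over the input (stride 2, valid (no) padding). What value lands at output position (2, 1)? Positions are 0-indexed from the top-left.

The receptive field on the input at this output position is [1 9 9 / 7 11 12 / 2 16 14]. Elementwise product with the kernel and sum: 1·1 + 9·1 + 7·-2 + 11·2 + 12·3 + 16·1.

70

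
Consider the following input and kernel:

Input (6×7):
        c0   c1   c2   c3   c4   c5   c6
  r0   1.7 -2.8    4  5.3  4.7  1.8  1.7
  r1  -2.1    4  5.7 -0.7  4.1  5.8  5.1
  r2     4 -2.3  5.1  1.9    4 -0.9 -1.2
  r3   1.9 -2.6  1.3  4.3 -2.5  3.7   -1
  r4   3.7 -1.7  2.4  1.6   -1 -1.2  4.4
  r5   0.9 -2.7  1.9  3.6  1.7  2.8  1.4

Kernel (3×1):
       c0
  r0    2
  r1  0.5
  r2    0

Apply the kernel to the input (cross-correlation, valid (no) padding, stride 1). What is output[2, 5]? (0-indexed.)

The receptive field on the input at this output position is [-0.9 / 3.7 / -1.2]. Elementwise product with the kernel and sum: -0.9·2 + 3.7·0.5.

0.05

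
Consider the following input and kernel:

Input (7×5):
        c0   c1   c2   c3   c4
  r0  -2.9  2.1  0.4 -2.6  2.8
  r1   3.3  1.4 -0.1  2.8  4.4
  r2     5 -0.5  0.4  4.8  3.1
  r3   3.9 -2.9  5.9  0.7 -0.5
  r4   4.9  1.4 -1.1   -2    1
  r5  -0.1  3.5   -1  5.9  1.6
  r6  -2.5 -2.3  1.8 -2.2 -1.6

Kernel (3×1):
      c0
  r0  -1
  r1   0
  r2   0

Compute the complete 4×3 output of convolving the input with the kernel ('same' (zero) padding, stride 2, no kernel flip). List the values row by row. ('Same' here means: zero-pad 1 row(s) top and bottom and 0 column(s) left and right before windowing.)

0 0 0
-3.3 0.1 -4.4
-3.9 -5.9 0.5
0.1 1 -1.6

Output[0,0]: The receptive field on the zero-padded input at this output position is [0 / -2.9 / 3.3]. Elementwise product with the kernel and sum: 0·-1.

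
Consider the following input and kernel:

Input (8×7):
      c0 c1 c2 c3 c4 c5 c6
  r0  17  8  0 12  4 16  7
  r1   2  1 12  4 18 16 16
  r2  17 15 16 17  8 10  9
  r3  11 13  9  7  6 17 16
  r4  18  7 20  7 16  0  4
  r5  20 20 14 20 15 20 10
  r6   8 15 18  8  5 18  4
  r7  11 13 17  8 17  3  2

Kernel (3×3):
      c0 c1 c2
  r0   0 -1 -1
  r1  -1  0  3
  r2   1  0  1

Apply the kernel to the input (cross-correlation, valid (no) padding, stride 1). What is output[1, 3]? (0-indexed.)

The receptive field on the input at this output position is [4 18 16 / 17 8 10 / 7 6 17]. Elementwise product with the kernel and sum: 18·-1 + 16·-1 + 17·-1 + 10·3 + 7·1 + 17·1.

3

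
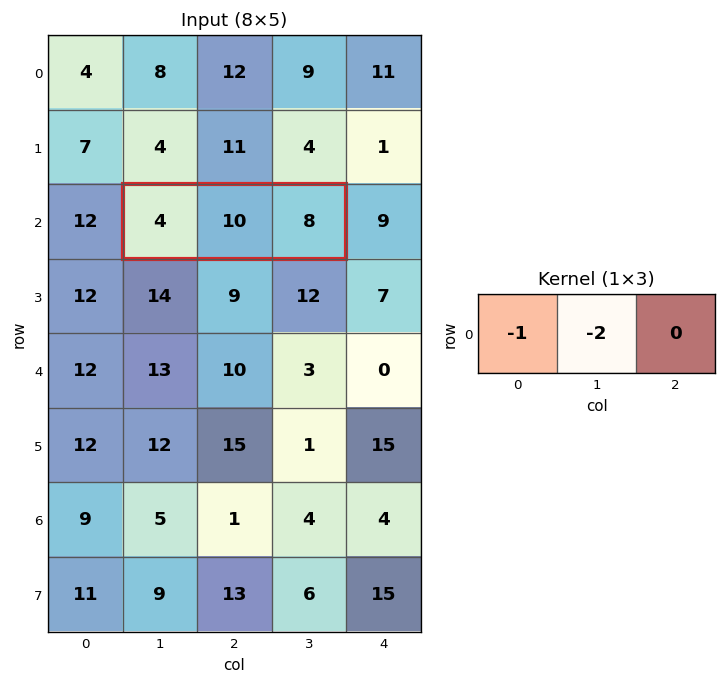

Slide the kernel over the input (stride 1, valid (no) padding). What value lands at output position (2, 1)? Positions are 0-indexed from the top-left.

-24

The receptive field on the input at this output position is [4 10 8]. Elementwise product with the kernel and sum: 4·-1 + 10·-2.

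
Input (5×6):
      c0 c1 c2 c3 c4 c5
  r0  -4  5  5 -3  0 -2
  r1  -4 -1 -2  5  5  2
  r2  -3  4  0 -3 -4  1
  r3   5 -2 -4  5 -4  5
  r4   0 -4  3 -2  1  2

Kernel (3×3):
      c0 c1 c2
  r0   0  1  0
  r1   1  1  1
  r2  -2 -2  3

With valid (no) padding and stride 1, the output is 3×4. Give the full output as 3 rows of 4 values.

Output[0,0]: The receptive field on the input at this output position is [-4 5 5 / -4 -1 -2 / -3 4 0]. Elementwise product with the kernel and sum: 5·1 + -4·1 + -1·1 + -2·1 + -3·-2 + 4·-2 + 0·3.

-4 -10 -1 29
-18 26 -16 12
20 -5 -5 10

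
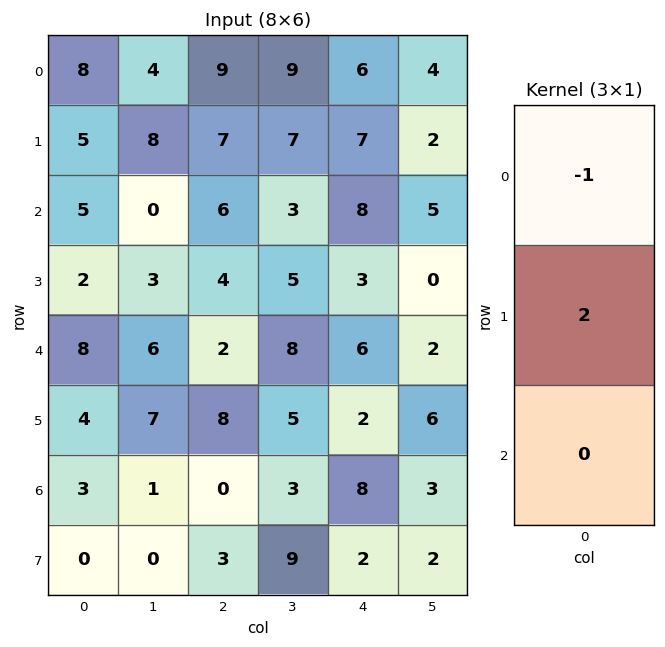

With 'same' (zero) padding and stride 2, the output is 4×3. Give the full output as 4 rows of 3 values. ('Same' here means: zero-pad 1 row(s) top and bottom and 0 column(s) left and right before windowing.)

16 18 12
5 5 9
14 0 9
2 -8 14

Output[0,0]: The receptive field on the zero-padded input at this output position is [0 / 8 / 5]. Elementwise product with the kernel and sum: 0·-1 + 8·2.
Output[0,1]: The receptive field on the zero-padded input at this output position is [0 / 9 / 7]. Elementwise product with the kernel and sum: 0·-1 + 9·2.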